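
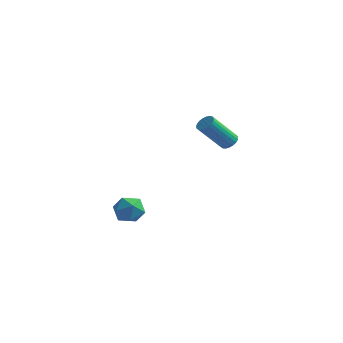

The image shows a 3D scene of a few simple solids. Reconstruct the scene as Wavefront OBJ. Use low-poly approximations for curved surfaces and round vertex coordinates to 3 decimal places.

v 2.635 3.682 -0.521
v 2.872 4.004 -0.173
v 2.062 3.02 1.289
v 1.825 2.698 0.941
v 2.681 4.108 -0.209
v 1.871 3.124 1.253
v 2.482 4.138 -0.299
v 1.672 3.154 1.164
v 2.309 4.09 -0.427
v 1.5 3.105 1.036
v 2.193 3.971 -0.572
v 1.384 2.986 0.891
v 2.153 3.802 -0.707
v 1.344 2.817 0.755
v 2.196 3.612 -0.811
v 1.387 2.628 0.652
v 2.316 3.435 -0.865
v 1.506 2.45 0.598
v 2.49 3.3 -0.859
v 1.681 2.316 0.604
v 2.689 3.231 -0.795
v 1.88 2.247 0.668
v 2.879 3.241 -0.683
v 2.07 2.256 0.78
v 3.027 3.326 -0.544
v 2.218 2.342 0.919
v 3.107 3.474 -0.401
v 2.297 2.489 1.062
v 3.105 3.657 -0.278
v 2.296 2.673 1.185
v 3.022 3.845 -0.198
v 2.212 2.86 1.265
v 0.507 -2.384 -2.398
v 1.274 -2.562 -2.102
v 0.606 -3.418 -3.278
v 1.373 -3.596 -2.982
v 0.696 -3.728 -2.501
v 0.635 -3.089 -1.957
v 1.245 -2.891 -3.423
v 1.184 -2.252 -2.879
v 1.73 -2.875 -2.736
v 1.391 -3.393 -2.166
v 0.489 -2.587 -3.214
v 0.15 -3.105 -2.644
f 2 1 5
f 2 5 3
f 3 5 6
f 3 6 4
f 5 1 7
f 5 7 6
f 6 7 8
f 6 8 4
f 7 1 9
f 7 9 8
f 8 9 10
f 8 10 4
f 9 1 11
f 9 11 10
f 10 11 12
f 10 12 4
f 11 1 13
f 11 13 12
f 12 13 14
f 12 14 4
f 13 1 15
f 13 15 14
f 14 15 16
f 14 16 4
f 15 1 17
f 15 17 16
f 16 17 18
f 16 18 4
f 17 1 19
f 17 19 18
f 18 19 20
f 18 20 4
f 19 1 21
f 19 21 20
f 20 21 22
f 20 22 4
f 21 1 23
f 21 23 22
f 22 23 24
f 22 24 4
f 23 1 25
f 23 25 24
f 24 25 26
f 24 26 4
f 25 1 27
f 25 27 26
f 26 27 28
f 26 28 4
f 27 1 29
f 27 29 28
f 28 29 30
f 28 30 4
f 29 1 31
f 29 31 30
f 30 31 32
f 30 32 4
f 31 1 2
f 31 2 32
f 32 2 3
f 32 3 4
f 33 44 38
f 33 38 34
f 33 34 40
f 33 40 43
f 33 43 44
f 34 38 42
f 38 44 37
f 44 43 35
f 43 40 39
f 40 34 41
f 36 42 37
f 36 37 35
f 36 35 39
f 36 39 41
f 36 41 42
f 37 42 38
f 35 37 44
f 39 35 43
f 41 39 40
f 42 41 34



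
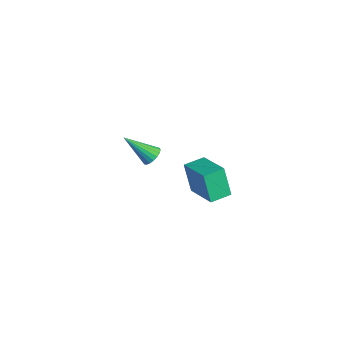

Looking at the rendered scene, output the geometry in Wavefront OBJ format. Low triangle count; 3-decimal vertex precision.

v 1.438 -1.81 1.193
v 0.956 -1.932 2.576
v 1.331 -0.837 1.242
v 0.849 -0.959 2.625
v 3.071 -1.661 1.775
v 2.589 -1.783 3.158
v 2.964 -0.688 1.824
v 2.482 -0.81 3.207
v -3.418 -1.505 -0.679
v -3.092 -1.909 -0.861
v -4.102 -2.575 0.479
v -2.957 -1.806 -0.685
v -2.913 -1.642 -0.508
v -2.969 -1.452 -0.365
v -3.114 -1.272 -0.284
v -3.319 -1.138 -0.282
v -3.543 -1.076 -0.358
v -3.743 -1.1 -0.497
v -3.878 -1.204 -0.673
v -3.922 -1.367 -0.85
v -3.866 -1.557 -0.993
v -3.721 -1.737 -1.074
v -3.516 -1.871 -1.077
v -3.292 -1.933 -1.001
f 2 4 1
f 5 2 1
f 1 4 3
f 3 5 1
f 2 8 4
f 6 2 5
f 6 8 2
f 4 8 3
f 7 5 3
f 3 8 7
f 7 6 5
f 8 6 7
f 10 9 12
f 10 12 11
f 12 9 13
f 12 13 11
f 13 9 14
f 13 14 11
f 14 9 15
f 14 15 11
f 15 9 16
f 15 16 11
f 16 9 17
f 16 17 11
f 17 9 18
f 17 18 11
f 18 9 19
f 18 19 11
f 19 9 20
f 19 20 11
f 20 9 21
f 20 21 11
f 21 9 22
f 21 22 11
f 22 9 23
f 22 23 11
f 23 9 24
f 23 24 11
f 24 9 10
f 24 10 11



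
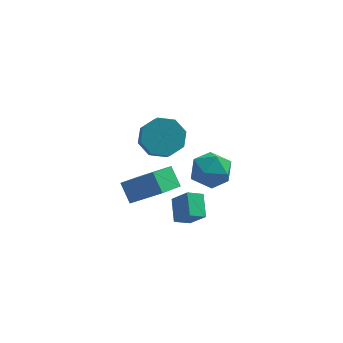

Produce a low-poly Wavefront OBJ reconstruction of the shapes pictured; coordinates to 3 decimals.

v 1.139 -3.148 -3.214
v 0.991 -2.011 -2.541
v 0.382 -2.672 -4.185
v 0.234 -1.534 -3.512
v 1.886 -2.806 -3.628
v 1.738 -1.668 -2.955
v 1.129 -2.329 -4.599
v 0.981 -1.192 -3.926
v -2.11 -2.511 -1.464
v -0.587 -2.731 -0.438
v -1.321 -1.005 -2.313
v 0.202 -1.225 -1.287
v -1.642 -3.235 -2.313
v -0.119 -3.455 -1.287
v -0.853 -1.729 -3.162
v 0.67 -1.949 -2.136
v 2.39 -0.216 -2.204
v 3.021 -0.644 -1.362
v 1.139 -1.536 -1.938
v 1.77 -1.964 -1.096
v 1.255 -0.96 -0.966
v 2.028 -0.145 -1.13
v 2.132 -2.035 -2.17
v 2.905 -1.22 -2.334
v 2.861 -1.768 -1.341
v 2.319 -1.104 -0.597
v 1.841 -1.076 -2.703
v 1.299 -0.412 -1.959
v -0.245 -2.274 1.714
v 0.261 -1.543 2.327
v 0.431 -2.276 3.06
v -0.075 -3.006 2.446
v -0.55 -1.577 2.481
v -0.38 -2.31 3.213
v -1.183 -2.02 2.185
v -1.013 -2.752 2.918
v -1.266 -2.611 1.613
v -1.096 -3.343 2.346
v -0.751 -3.004 1.1
v -0.581 -3.737 1.833
v 0.06 -2.97 0.947
v 0.23 -3.703 1.679
v 0.693 -2.528 1.242
v 0.863 -3.26 1.975
v 0.776 -1.937 1.814
v 0.946 -2.669 2.547
f 2 4 1
f 5 2 1
f 1 4 3
f 3 5 1
f 2 8 4
f 6 2 5
f 6 8 2
f 4 8 3
f 7 5 3
f 3 8 7
f 7 6 5
f 8 6 7
f 10 12 9
f 13 10 9
f 9 12 11
f 11 13 9
f 10 16 12
f 14 10 13
f 14 16 10
f 12 16 11
f 15 13 11
f 11 16 15
f 15 14 13
f 16 14 15
f 17 28 22
f 17 22 18
f 17 18 24
f 17 24 27
f 17 27 28
f 18 22 26
f 22 28 21
f 28 27 19
f 27 24 23
f 24 18 25
f 20 26 21
f 20 21 19
f 20 19 23
f 20 23 25
f 20 25 26
f 21 26 22
f 19 21 28
f 23 19 27
f 25 23 24
f 26 25 18
f 30 29 33
f 30 33 31
f 31 33 34
f 31 34 32
f 33 29 35
f 33 35 34
f 34 35 36
f 34 36 32
f 35 29 37
f 35 37 36
f 36 37 38
f 36 38 32
f 37 29 39
f 37 39 38
f 38 39 40
f 38 40 32
f 39 29 41
f 39 41 40
f 40 41 42
f 40 42 32
f 41 29 43
f 41 43 42
f 42 43 44
f 42 44 32
f 43 29 45
f 43 45 44
f 44 45 46
f 44 46 32
f 45 29 30
f 45 30 46
f 46 30 31
f 46 31 32



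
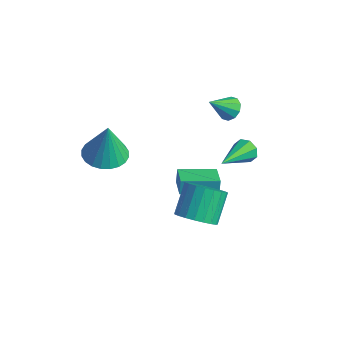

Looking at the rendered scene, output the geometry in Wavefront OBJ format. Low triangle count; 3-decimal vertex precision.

v -3.222 -2.388 1.589
v -2.569 -3.249 1.569
v -3.058 -2.312 3.591
v -2.291 -2.934 1.534
v -2.155 -2.536 1.507
v -2.181 -2.116 1.494
v -2.366 -1.737 1.494
v -2.681 -1.457 1.509
v -3.078 -1.319 1.536
v -3.497 -1.344 1.572
v -3.874 -1.528 1.61
v -4.152 -1.843 1.644
v -4.289 -2.24 1.671
v -4.263 -2.661 1.685
v -4.078 -3.04 1.684
v -3.763 -3.319 1.669
v -3.366 -3.457 1.642
v -2.947 -3.432 1.606
v -1.434 3.737 1.955
v -0.804 3.752 2.182
v -1.766 2.703 2.945
v -1.024 4.029 2.398
v -1.401 4.194 2.444
v -1.79 4.185 2.303
v -2.044 4.005 2.03
v -2.064 3.722 1.728
v -1.844 3.446 1.513
v -1.467 3.28 1.466
v -1.077 3.29 1.607
v -0.824 3.47 1.88
v 0.56 2.763 0.91
v 0.985 2.667 0.428
v 0.92 0.837 1.61
v 1.199 2.855 0.836
v 1.039 2.989 1.287
v 0.598 2.991 1.518
v 0.135 2.859 1.392
v -0.079 2.67 0.985
v 0.082 2.536 0.533
v 0.522 2.535 0.303
v -3.069 1.886 -3.745
v -3.19 2.082 -2.958
v -1.905 3.364 -3.933
v -2.027 3.56 -3.146
v -2.093 1.16 -3.414
v -2.215 1.356 -2.627
v -0.93 2.638 -3.602
v -1.051 2.834 -2.815
v 0.317 -0.143 -2.45
v 1.275 -0.109 -2.072
v 0.76 1.056 -0.872
v -0.197 1.023 -1.25
v 1.285 0.2 -2.368
v 0.77 1.366 -1.168
v 1.128 0.45 -2.678
v 0.613 1.616 -1.478
v 0.831 0.598 -2.949
v 0.316 1.763 -1.749
v 0.445 0.617 -3.133
v -0.07 1.783 -1.933
v 0.037 0.505 -3.2
v -0.478 1.671 -2
v -0.323 0.281 -3.136
v -0.837 1.447 -1.937
v -0.572 -0.016 -2.954
v -1.086 1.149 -1.755
v -0.667 -0.335 -2.685
v -1.182 0.83 -1.485
v -0.592 -0.621 -2.375
v -1.107 0.544 -1.176
v -0.36 -0.824 -2.078
v -0.874 0.341 -0.879
v -0.01 -0.91 -1.846
v -0.525 0.256 -0.646
v 0.396 -0.862 -1.717
v -0.119 0.303 -0.517
v 0.788 -0.691 -1.716
v 0.273 0.475 -0.516
v 1.099 -0.424 -1.841
v 0.584 0.741 -0.641
f 2 1 4
f 2 4 3
f 4 1 5
f 4 5 3
f 5 1 6
f 5 6 3
f 6 1 7
f 6 7 3
f 7 1 8
f 7 8 3
f 8 1 9
f 8 9 3
f 9 1 10
f 9 10 3
f 10 1 11
f 10 11 3
f 11 1 12
f 11 12 3
f 12 1 13
f 12 13 3
f 13 1 14
f 13 14 3
f 14 1 15
f 14 15 3
f 15 1 16
f 15 16 3
f 16 1 17
f 16 17 3
f 17 1 18
f 17 18 3
f 18 1 2
f 18 2 3
f 20 19 22
f 20 22 21
f 22 19 23
f 22 23 21
f 23 19 24
f 23 24 21
f 24 19 25
f 24 25 21
f 25 19 26
f 25 26 21
f 26 19 27
f 26 27 21
f 27 19 28
f 27 28 21
f 28 19 29
f 28 29 21
f 29 19 30
f 29 30 21
f 30 19 20
f 30 20 21
f 32 31 34
f 32 34 33
f 34 31 35
f 34 35 33
f 35 31 36
f 35 36 33
f 36 31 37
f 36 37 33
f 37 31 38
f 37 38 33
f 38 31 39
f 38 39 33
f 39 31 40
f 39 40 33
f 40 31 32
f 40 32 33
f 42 44 41
f 45 42 41
f 41 44 43
f 43 45 41
f 42 48 44
f 46 42 45
f 46 48 42
f 44 48 43
f 47 45 43
f 43 48 47
f 47 46 45
f 48 46 47
f 50 49 53
f 50 53 51
f 51 53 54
f 51 54 52
f 53 49 55
f 53 55 54
f 54 55 56
f 54 56 52
f 55 49 57
f 55 57 56
f 56 57 58
f 56 58 52
f 57 49 59
f 57 59 58
f 58 59 60
f 58 60 52
f 59 49 61
f 59 61 60
f 60 61 62
f 60 62 52
f 61 49 63
f 61 63 62
f 62 63 64
f 62 64 52
f 63 49 65
f 63 65 64
f 64 65 66
f 64 66 52
f 65 49 67
f 65 67 66
f 66 67 68
f 66 68 52
f 67 49 69
f 67 69 68
f 68 69 70
f 68 70 52
f 69 49 71
f 69 71 70
f 70 71 72
f 70 72 52
f 71 49 73
f 71 73 72
f 72 73 74
f 72 74 52
f 73 49 75
f 73 75 74
f 74 75 76
f 74 76 52
f 75 49 77
f 75 77 76
f 76 77 78
f 76 78 52
f 77 49 79
f 77 79 78
f 78 79 80
f 78 80 52
f 79 49 50
f 79 50 80
f 80 50 51
f 80 51 52



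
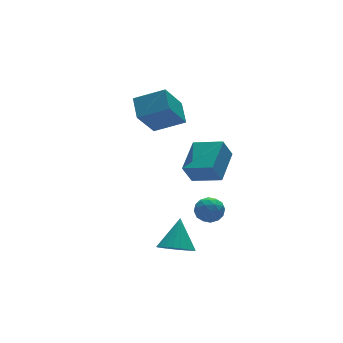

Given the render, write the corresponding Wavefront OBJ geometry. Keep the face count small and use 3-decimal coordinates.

v -1.164 -0.969 -2.05
v -1.707 -0.968 -0.968
v 0.198 0.311 -1.368
v -0.344 0.312 -0.287
v -0.216 -2.232 -1.573
v -0.758 -2.231 -0.492
v 1.147 -0.952 -0.892
v 0.604 -0.951 0.19
v -3.495 -3.459 -4.594
v -2.691 -3.394 -5.076
v -2.745 -2.581 -3.226
v -2.877 -3.068 -5.184
v -3.17 -2.809 -5.19
v -3.519 -2.663 -5.092
v -3.864 -2.655 -4.909
v -4.145 -2.785 -4.671
v -4.314 -3.032 -4.419
v -4.341 -3.354 -4.198
v -4.222 -3.693 -4.045
v -3.977 -3.992 -3.987
v -3.648 -4.199 -4.034
v -3.293 -4.278 -4.178
v -2.973 -4.216 -4.393
v -2.743 -4.022 -4.644
v -2.643 -3.732 -4.885
v -1.328 -1.629 -3.301
v -0.547 -1.463 -3.266
v -1.073 -2.677 -4.014
v -0.292 -2.511 -3.979
v -0.68 -2.748 -3.321
v -0.838 -2.1 -2.881
v -0.782 -2.04 -4.399
v -0.94 -1.392 -3.959
v -0.21 -1.717 -3.945
v -0.147 -2.154 -3.279
v -1.473 -1.986 -4.001
v -1.41 -2.423 -3.335
v -0.96 -1.454 -3.221
v -0.66 -2.686 -4.059
v -0.888 -2.825 -3.672
v -0.429 -2.727 -3.652
v -1.131 -1.828 -2.995
v -0.672 -1.73 -2.974
v -0.75 -2.486 -3.007
v -0.948 -2.41 -4.306
v -0.489 -2.312 -4.285
v -1.191 -1.413 -3.628
v -0.732 -1.315 -3.608
v -0.87 -1.654 -4.273
v -0.303 -1.505 -3.599
v -0.153 -2.122 -4.018
v -0.441 -1.845 -4.265
v -0.534 -1.464 -4.006
v -0.266 -1.762 -3.208
v -0.116 -2.379 -3.627
v -0.344 -2.518 -3.24
v -0.437 -2.137 -2.981
v -0.067 -1.912 -3.607
v -1.504 -1.761 -3.653
v -1.354 -2.378 -4.072
v -1.183 -2.003 -4.299
v -1.276 -1.622 -4.04
v -1.467 -2.018 -3.262
v -1.317 -2.635 -3.681
v -1.086 -2.676 -3.274
v -1.179 -2.295 -3.015
v -1.553 -2.228 -3.673
v -2.411 2.239 1.108
v -1.073 1.346 1.821
v -2.005 3.371 1.765
v -0.667 2.477 2.478
v -1.173 2.763 -0.558
v 0.165 1.869 0.155
v -0.767 3.894 0.099
v 0.571 3.001 0.812
f 2 4 1
f 5 2 1
f 1 4 3
f 3 5 1
f 2 8 4
f 6 2 5
f 6 8 2
f 4 8 3
f 7 5 3
f 3 8 7
f 7 6 5
f 8 6 7
f 10 9 12
f 10 12 11
f 12 9 13
f 12 13 11
f 13 9 14
f 13 14 11
f 14 9 15
f 14 15 11
f 15 9 16
f 15 16 11
f 16 9 17
f 16 17 11
f 17 9 18
f 17 18 11
f 18 9 19
f 18 19 11
f 19 9 20
f 19 20 11
f 20 9 21
f 20 21 11
f 21 9 22
f 21 22 11
f 22 9 23
f 22 23 11
f 23 9 24
f 23 24 11
f 24 9 25
f 24 25 11
f 25 9 10
f 25 10 11
f 26 63 42
f 63 37 66
f 42 66 31
f 63 66 42
f 26 42 38
f 42 31 43
f 38 43 27
f 42 43 38
f 26 38 47
f 38 27 48
f 47 48 33
f 38 48 47
f 26 47 59
f 47 33 62
f 59 62 36
f 47 62 59
f 26 59 63
f 59 36 67
f 63 67 37
f 59 67 63
f 27 43 54
f 43 31 57
f 54 57 35
f 43 57 54
f 31 66 44
f 66 37 65
f 44 65 30
f 66 65 44
f 37 67 64
f 67 36 60
f 64 60 28
f 67 60 64
f 36 62 61
f 62 33 49
f 61 49 32
f 62 49 61
f 33 48 53
f 48 27 50
f 53 50 34
f 48 50 53
f 29 55 41
f 55 35 56
f 41 56 30
f 55 56 41
f 29 41 39
f 41 30 40
f 39 40 28
f 41 40 39
f 29 39 46
f 39 28 45
f 46 45 32
f 39 45 46
f 29 46 51
f 46 32 52
f 51 52 34
f 46 52 51
f 29 51 55
f 51 34 58
f 55 58 35
f 51 58 55
f 30 56 44
f 56 35 57
f 44 57 31
f 56 57 44
f 28 40 64
f 40 30 65
f 64 65 37
f 40 65 64
f 32 45 61
f 45 28 60
f 61 60 36
f 45 60 61
f 34 52 53
f 52 32 49
f 53 49 33
f 52 49 53
f 35 58 54
f 58 34 50
f 54 50 27
f 58 50 54
f 69 71 68
f 72 69 68
f 68 71 70
f 70 72 68
f 69 75 71
f 73 69 72
f 73 75 69
f 71 75 70
f 74 72 70
f 70 75 74
f 74 73 72
f 75 73 74



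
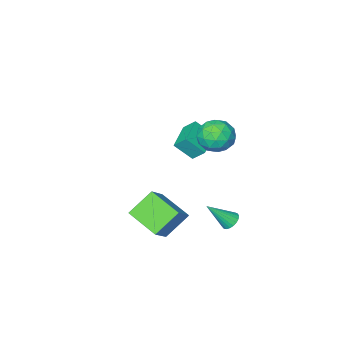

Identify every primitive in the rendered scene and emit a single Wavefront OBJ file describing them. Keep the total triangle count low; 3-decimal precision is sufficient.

v -1.27 0.663 -3.325
v -1.013 0.318 -3.699
v -0.19 0.137 -2.095
v -0.889 0.518 -3.723
v -0.83 0.743 -3.678
v -0.847 0.955 -3.572
v -0.938 1.116 -3.423
v -1.086 1.199 -3.258
v -1.266 1.189 -3.104
v -1.447 1.088 -2.988
v -1.597 0.914 -2.931
v -1.691 0.697 -2.941
v -1.712 0.474 -3.018
v -1.657 0.283 -3.148
v -1.535 0.159 -3.309
v -1.367 0.121 -3.472
v -1.183 0.178 -3.61
v 0.12 1.755 3.376
v 0.722 0.934 3.309
v -1.162 0.786 3.751
v -0.56 -0.035 3.684
v -0.433 0.629 4.448
v 0.359 1.228 4.216
v -0.799 0.492 2.844
v -0.007 1.091 2.612
v 0.153 0.153 2.98
v 0.379 0.238 3.971
v -0.819 1.482 3.089
v -0.593 1.567 4.08
v 0.534 1.43 3.309
v -0.974 0.29 3.751
v -0.899 0.681 4.199
v -0.545 0.198 4.16
v 0.321 1.602 3.842
v 0.674 1.12 3.803
v -0.005 0.94 4.472
v -1.114 0.6 3.257
v -0.761 0.118 3.218
v 0.105 1.522 2.9
v 0.459 1.039 2.861
v -0.435 0.78 2.588
v 0.553 0.488 3.077
v -0.201 -0.081 3.297
v -0.341 0.228 2.804
v 0.125 0.58 2.667
v 0.686 0.538 3.659
v -0.068 -0.032 3.88
v 0.007 0.358 4.329
v 0.473 0.71 4.192
v 0.352 0.079 3.466
v -0.372 1.752 3.18
v -1.126 1.182 3.401
v -0.913 1.01 2.868
v -0.447 1.362 2.731
v -0.239 1.801 3.763
v -0.993 1.232 3.983
v -0.565 1.14 4.393
v -0.099 1.492 4.256
v -0.792 1.641 3.594
v -2.884 -4.317 -0.929
v -2.156 -4.948 -0.013
v -3.226 -3.711 -0.24
v -2.498 -4.342 0.677
v -1.622 -3.278 -1.217
v -0.894 -3.909 -0.3
v -1.964 -2.672 -0.527
v -1.236 -3.303 0.389
v 2.409 0.193 -0.082
v 3.428 0.86 0.986
v 1.981 1.866 -0.718
v 3 2.533 0.35
v 3.64 0.087 -1.19
v 4.659 0.754 -0.122
v 3.212 1.76 -1.826
v 4.231 2.427 -0.758
f 2 1 4
f 2 4 3
f 4 1 5
f 4 5 3
f 5 1 6
f 5 6 3
f 6 1 7
f 6 7 3
f 7 1 8
f 7 8 3
f 8 1 9
f 8 9 3
f 9 1 10
f 9 10 3
f 10 1 11
f 10 11 3
f 11 1 12
f 11 12 3
f 12 1 13
f 12 13 3
f 13 1 14
f 13 14 3
f 14 1 15
f 14 15 3
f 15 1 16
f 15 16 3
f 16 1 17
f 16 17 3
f 17 1 2
f 17 2 3
f 18 55 34
f 55 29 58
f 34 58 23
f 55 58 34
f 18 34 30
f 34 23 35
f 30 35 19
f 34 35 30
f 18 30 39
f 30 19 40
f 39 40 25
f 30 40 39
f 18 39 51
f 39 25 54
f 51 54 28
f 39 54 51
f 18 51 55
f 51 28 59
f 55 59 29
f 51 59 55
f 19 35 46
f 35 23 49
f 46 49 27
f 35 49 46
f 23 58 36
f 58 29 57
f 36 57 22
f 58 57 36
f 29 59 56
f 59 28 52
f 56 52 20
f 59 52 56
f 28 54 53
f 54 25 41
f 53 41 24
f 54 41 53
f 25 40 45
f 40 19 42
f 45 42 26
f 40 42 45
f 21 47 33
f 47 27 48
f 33 48 22
f 47 48 33
f 21 33 31
f 33 22 32
f 31 32 20
f 33 32 31
f 21 31 38
f 31 20 37
f 38 37 24
f 31 37 38
f 21 38 43
f 38 24 44
f 43 44 26
f 38 44 43
f 21 43 47
f 43 26 50
f 47 50 27
f 43 50 47
f 22 48 36
f 48 27 49
f 36 49 23
f 48 49 36
f 20 32 56
f 32 22 57
f 56 57 29
f 32 57 56
f 24 37 53
f 37 20 52
f 53 52 28
f 37 52 53
f 26 44 45
f 44 24 41
f 45 41 25
f 44 41 45
f 27 50 46
f 50 26 42
f 46 42 19
f 50 42 46
f 61 63 60
f 64 61 60
f 60 63 62
f 62 64 60
f 61 67 63
f 65 61 64
f 65 67 61
f 63 67 62
f 66 64 62
f 62 67 66
f 66 65 64
f 67 65 66
f 69 71 68
f 72 69 68
f 68 71 70
f 70 72 68
f 69 75 71
f 73 69 72
f 73 75 69
f 71 75 70
f 74 72 70
f 70 75 74
f 74 73 72
f 75 73 74



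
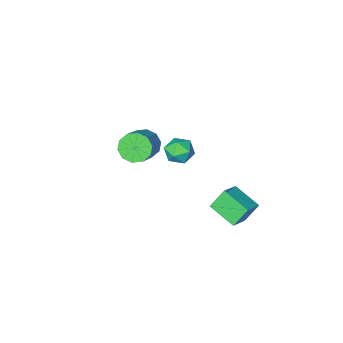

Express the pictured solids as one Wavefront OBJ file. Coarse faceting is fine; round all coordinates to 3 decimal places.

v -0.341 -0.546 3.424
v 0.036 -0.204 2.658
v 1.158 0.827 3.669
v 0.781 0.486 4.436
v -0.401 0.129 2.802
v 0.721 1.161 3.814
v -0.816 0.205 3.184
v 0.307 1.237 4.196
v -1.049 -0.006 3.658
v 0.074 1.026 4.67
v -1.011 -0.423 4.043
v 0.111 0.609 5.054
v -0.718 -0.887 4.191
v 0.404 0.144 5.202
v -0.281 -1.221 4.046
v 0.841 -0.189 5.058
v 0.133 -1.297 3.664
v 1.256 -0.265 4.676
v 0.366 -1.086 3.19
v 1.489 -0.054 4.202
v 0.329 -0.669 2.806
v 1.451 0.363 3.817
v -4.288 4.367 0.326
v -3.822 2.842 0.916
v -3.244 4.909 0.902
v -2.778 3.384 1.492
v -3.562 4.156 -0.792
v -3.096 2.631 -0.202
v -2.518 4.698 -0.216
v -2.052 3.173 0.374
v -4.705 -2.598 -1.062
v -4.162 -2.253 -0.381
v -3.778 -3.787 -1.199
v -3.235 -3.442 -0.518
v -4.091 -3.764 -0.317
v -4.664 -3.029 -0.232
v -3.276 -3.011 -1.348
v -3.849 -2.276 -1.263
v -3.28 -2.508 -0.558
v -3.783 -2.974 0.079
v -4.157 -3.066 -1.659
v -4.66 -3.532 -1.022
f 2 1 5
f 2 5 3
f 3 5 6
f 3 6 4
f 5 1 7
f 5 7 6
f 6 7 8
f 6 8 4
f 7 1 9
f 7 9 8
f 8 9 10
f 8 10 4
f 9 1 11
f 9 11 10
f 10 11 12
f 10 12 4
f 11 1 13
f 11 13 12
f 12 13 14
f 12 14 4
f 13 1 15
f 13 15 14
f 14 15 16
f 14 16 4
f 15 1 17
f 15 17 16
f 16 17 18
f 16 18 4
f 17 1 19
f 17 19 18
f 18 19 20
f 18 20 4
f 19 1 21
f 19 21 20
f 20 21 22
f 20 22 4
f 21 1 2
f 21 2 22
f 22 2 3
f 22 3 4
f 24 26 23
f 27 24 23
f 23 26 25
f 25 27 23
f 24 30 26
f 28 24 27
f 28 30 24
f 26 30 25
f 29 27 25
f 25 30 29
f 29 28 27
f 30 28 29
f 31 42 36
f 31 36 32
f 31 32 38
f 31 38 41
f 31 41 42
f 32 36 40
f 36 42 35
f 42 41 33
f 41 38 37
f 38 32 39
f 34 40 35
f 34 35 33
f 34 33 37
f 34 37 39
f 34 39 40
f 35 40 36
f 33 35 42
f 37 33 41
f 39 37 38
f 40 39 32



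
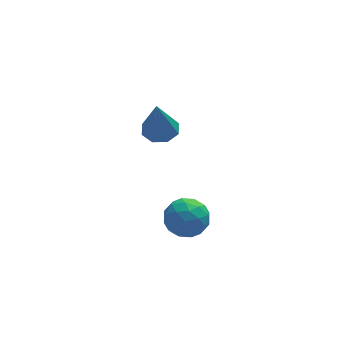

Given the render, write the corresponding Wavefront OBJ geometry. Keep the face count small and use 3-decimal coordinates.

v 1.957 -1.899 -1.669
v 2.757 -1.268 -1.335
v 2.943 -2.452 -2.985
v 3.743 -1.821 -2.651
v 3.456 -2.676 -2.07
v 2.846 -2.333 -1.257
v 2.854 -1.387 -3.063
v 2.244 -1.044 -2.25
v 3.311 -0.951 -2.197
v 3.683 -1.748 -1.582
v 2.017 -1.972 -2.738
v 2.389 -2.769 -2.123
v 2.27 -1.535 -1.387
v 3.43 -2.185 -2.933
v 3.261 -2.688 -2.592
v 3.731 -2.317 -2.395
v 2.323 -2.161 -1.341
v 2.793 -1.79 -1.144
v 3.204 -2.618 -1.576
v 2.907 -1.93 -3.176
v 3.377 -1.559 -2.979
v 1.969 -1.403 -1.925
v 2.439 -1.032 -1.728
v 2.496 -1.102 -2.744
v 3.066 -0.977 -1.697
v 3.646 -1.303 -2.47
v 3.123 -1.047 -2.713
v 2.765 -0.846 -2.235
v 3.285 -1.446 -1.336
v 3.865 -1.771 -2.109
v 3.696 -2.273 -1.768
v 3.337 -2.072 -1.29
v 3.611 -1.26 -1.842
v 1.835 -1.949 -2.211
v 2.415 -2.274 -2.984
v 2.363 -1.648 -3.03
v 2.004 -1.447 -2.552
v 2.054 -2.417 -1.85
v 2.634 -2.743 -2.623
v 2.935 -2.874 -2.085
v 2.577 -2.673 -1.607
v 2.089 -2.46 -2.478
v 2.256 0.568 1.926
v 2.937 0.06 1.888
v 1.984 0.052 3.974
v 3.089 0.668 2.062
v 2.754 1.218 2.155
v 2.127 1.386 2.115
v 1.576 1.076 1.963
v 1.423 0.468 1.79
v 1.759 -0.082 1.696
v 2.386 -0.251 1.737
f 1 38 17
f 38 12 41
f 17 41 6
f 38 41 17
f 1 17 13
f 17 6 18
f 13 18 2
f 17 18 13
f 1 13 22
f 13 2 23
f 22 23 8
f 13 23 22
f 1 22 34
f 22 8 37
f 34 37 11
f 22 37 34
f 1 34 38
f 34 11 42
f 38 42 12
f 34 42 38
f 2 18 29
f 18 6 32
f 29 32 10
f 18 32 29
f 6 41 19
f 41 12 40
f 19 40 5
f 41 40 19
f 12 42 39
f 42 11 35
f 39 35 3
f 42 35 39
f 11 37 36
f 37 8 24
f 36 24 7
f 37 24 36
f 8 23 28
f 23 2 25
f 28 25 9
f 23 25 28
f 4 30 16
f 30 10 31
f 16 31 5
f 30 31 16
f 4 16 14
f 16 5 15
f 14 15 3
f 16 15 14
f 4 14 21
f 14 3 20
f 21 20 7
f 14 20 21
f 4 21 26
f 21 7 27
f 26 27 9
f 21 27 26
f 4 26 30
f 26 9 33
f 30 33 10
f 26 33 30
f 5 31 19
f 31 10 32
f 19 32 6
f 31 32 19
f 3 15 39
f 15 5 40
f 39 40 12
f 15 40 39
f 7 20 36
f 20 3 35
f 36 35 11
f 20 35 36
f 9 27 28
f 27 7 24
f 28 24 8
f 27 24 28
f 10 33 29
f 33 9 25
f 29 25 2
f 33 25 29
f 44 43 46
f 44 46 45
f 46 43 47
f 46 47 45
f 47 43 48
f 47 48 45
f 48 43 49
f 48 49 45
f 49 43 50
f 49 50 45
f 50 43 51
f 50 51 45
f 51 43 52
f 51 52 45
f 52 43 44
f 52 44 45



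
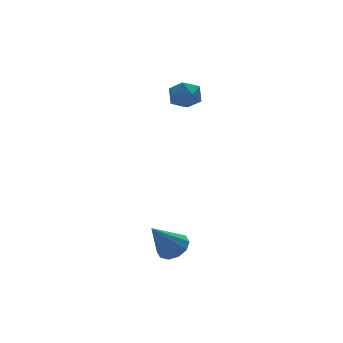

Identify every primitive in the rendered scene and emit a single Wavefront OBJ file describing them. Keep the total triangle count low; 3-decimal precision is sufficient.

v -3.007 -3.529 -3.695
v -2.268 -3.492 -3.166
v -4.253 -3.631 -1.945
v -2.441 -2.966 -3.259
v -2.831 -2.654 -3.519
v -3.288 -2.677 -3.845
v -3.638 -3.026 -4.115
v -3.747 -3.566 -4.224
v -3.573 -4.093 -4.13
v -3.184 -4.405 -3.871
v -2.726 -4.382 -3.544
v -2.376 -4.033 -3.275
v 0.438 3.128 3.561
v 1.06 3.278 2.808
v 0.96 1.622 3.692
v 1.582 1.772 2.939
v 1.736 2.225 3.804
v 1.413 3.156 3.723
v 0.607 1.744 2.777
v 0.284 2.675 2.696
v 1.164 2.423 2.323
v 1.862 2.72 2.958
v 0.158 2.18 3.542
v 0.856 2.477 4.177
f 2 1 4
f 2 4 3
f 4 1 5
f 4 5 3
f 5 1 6
f 5 6 3
f 6 1 7
f 6 7 3
f 7 1 8
f 7 8 3
f 8 1 9
f 8 9 3
f 9 1 10
f 9 10 3
f 10 1 11
f 10 11 3
f 11 1 12
f 11 12 3
f 12 1 2
f 12 2 3
f 13 24 18
f 13 18 14
f 13 14 20
f 13 20 23
f 13 23 24
f 14 18 22
f 18 24 17
f 24 23 15
f 23 20 19
f 20 14 21
f 16 22 17
f 16 17 15
f 16 15 19
f 16 19 21
f 16 21 22
f 17 22 18
f 15 17 24
f 19 15 23
f 21 19 20
f 22 21 14



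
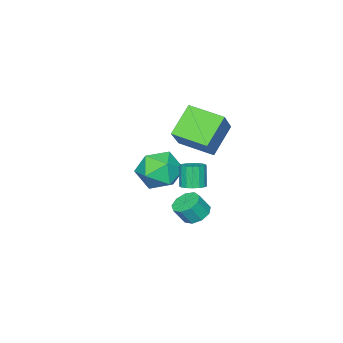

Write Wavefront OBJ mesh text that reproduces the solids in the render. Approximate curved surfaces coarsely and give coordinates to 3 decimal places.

v -2.168 -2.228 -0.762
v -1.44 -3.091 -0.222
v -3.76 -3.469 -0.598
v -3.032 -4.332 -0.058
v -3.303 -3.272 0.55
v -2.319 -2.506 0.449
v -2.881 -4.054 -1.269
v -1.897 -3.288 -1.37
v -1.881 -4.22 -0.535
v -2.141 -3.736 0.589
v -3.059 -2.824 -1.409
v -3.319 -2.34 -0.285
v -3.145 -1.497 3.751
v -1.891 -0.826 5.143
v -3.653 0.193 3.394
v -2.399 0.864 4.786
v -1.821 -1.364 2.494
v -0.567 -0.693 3.886
v -2.329 0.326 2.137
v -1.075 0.997 3.529
v -2.181 -0.555 -2.067
v -1.801 0.092 -2.053
v -1.339 -0.199 -1.179
v -1.719 -0.845 -1.193
v -2.245 0.143 -1.801
v -1.783 -0.147 -0.927
v -2.659 -0.132 -1.673
v -2.197 -0.422 -0.8
v -2.849 -0.605 -1.73
v -2.387 -0.895 -0.856
v -2.727 -1.055 -1.944
v -2.265 -1.345 -1.071
v -2.349 -1.27 -2.216
v -1.887 -1.561 -1.342
v -1.892 -1.151 -2.418
v -1.43 -1.442 -1.544
v -1.571 -0.753 -2.455
v -1.109 -1.044 -1.582
v -1.535 -0.262 -2.311
v -1.073 -0.553 -1.437
v 0.783 1.822 2.116
v 1.35 1.659 2.222
v 1.065 1.375 3.31
v 0.497 1.538 3.204
v 1.344 1.937 2.293
v 1.059 1.653 3.381
v 1.21 2.189 2.324
v 0.924 1.905 3.412
v 0.977 2.357 2.307
v 0.692 2.073 3.394
v 0.7 2.402 2.246
v 0.415 2.118 3.334
v 0.442 2.314 2.155
v 0.157 2.031 3.243
v 0.262 2.114 2.056
v -0.023 1.83 3.144
v 0.201 1.847 1.97
v -0.084 1.563 3.058
v 0.274 1.574 1.918
v -0.012 1.29 3.006
v 0.463 1.358 1.911
v 0.177 1.074 2.999
v 0.725 1.248 1.951
v 0.44 0.964 3.039
v 1 1.27 2.029
v 0.715 0.986 3.117
v 1.226 1.418 2.127
v 0.941 1.134 3.215
f 1 12 6
f 1 6 2
f 1 2 8
f 1 8 11
f 1 11 12
f 2 6 10
f 6 12 5
f 12 11 3
f 11 8 7
f 8 2 9
f 4 10 5
f 4 5 3
f 4 3 7
f 4 7 9
f 4 9 10
f 5 10 6
f 3 5 12
f 7 3 11
f 9 7 8
f 10 9 2
f 14 16 13
f 17 14 13
f 13 16 15
f 15 17 13
f 14 20 16
f 18 14 17
f 18 20 14
f 16 20 15
f 19 17 15
f 15 20 19
f 19 18 17
f 20 18 19
f 22 21 25
f 22 25 23
f 23 25 26
f 23 26 24
f 25 21 27
f 25 27 26
f 26 27 28
f 26 28 24
f 27 21 29
f 27 29 28
f 28 29 30
f 28 30 24
f 29 21 31
f 29 31 30
f 30 31 32
f 30 32 24
f 31 21 33
f 31 33 32
f 32 33 34
f 32 34 24
f 33 21 35
f 33 35 34
f 34 35 36
f 34 36 24
f 35 21 37
f 35 37 36
f 36 37 38
f 36 38 24
f 37 21 39
f 37 39 38
f 38 39 40
f 38 40 24
f 39 21 22
f 39 22 40
f 40 22 23
f 40 23 24
f 42 41 45
f 42 45 43
f 43 45 46
f 43 46 44
f 45 41 47
f 45 47 46
f 46 47 48
f 46 48 44
f 47 41 49
f 47 49 48
f 48 49 50
f 48 50 44
f 49 41 51
f 49 51 50
f 50 51 52
f 50 52 44
f 51 41 53
f 51 53 52
f 52 53 54
f 52 54 44
f 53 41 55
f 53 55 54
f 54 55 56
f 54 56 44
f 55 41 57
f 55 57 56
f 56 57 58
f 56 58 44
f 57 41 59
f 57 59 58
f 58 59 60
f 58 60 44
f 59 41 61
f 59 61 60
f 60 61 62
f 60 62 44
f 61 41 63
f 61 63 62
f 62 63 64
f 62 64 44
f 63 41 65
f 63 65 64
f 64 65 66
f 64 66 44
f 65 41 67
f 65 67 66
f 66 67 68
f 66 68 44
f 67 41 42
f 67 42 68
f 68 42 43
f 68 43 44



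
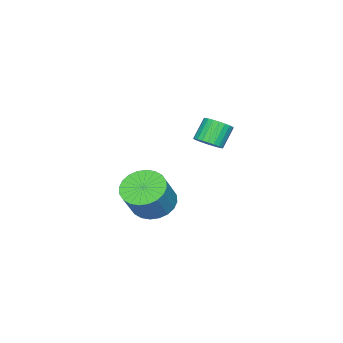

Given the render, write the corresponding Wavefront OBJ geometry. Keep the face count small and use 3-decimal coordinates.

v -1.138 1.859 2.767
v -0.611 1.629 3.2
v -1.395 1.732 4.207
v -1.922 1.961 3.773
v -0.569 1.907 3.205
v -1.352 2.009 4.212
v -0.613 2.177 3.143
v -1.397 2.28 4.15
v -0.738 2.399 3.023
v -1.521 2.502 4.03
v -0.923 2.539 2.865
v -1.706 2.641 3.872
v -1.141 2.575 2.692
v -1.924 2.677 3.699
v -1.359 2.502 2.53
v -2.142 2.604 3.537
v -1.543 2.331 2.404
v -2.326 2.434 3.411
v -1.665 2.088 2.333
v -2.449 2.191 3.34
v -1.708 1.811 2.328
v -2.491 1.913 3.335
v -1.663 1.54 2.39
v -2.447 1.643 3.397
v -1.539 1.318 2.51
v -2.322 1.421 3.517
v -1.354 1.179 2.668
v -2.137 1.281 3.675
v -1.136 1.143 2.841
v -1.919 1.245 3.848
v -0.918 1.216 3.003
v -1.701 1.318 4.01
v -0.734 1.386 3.129
v -1.517 1.489 4.136
v 3.029 1.551 0.912
v 3.675 2.241 0.41
v 4.676 2.32 1.806
v 4.031 1.629 2.308
v 3.402 2.501 0.591
v 4.404 2.579 1.987
v 3.073 2.616 0.82
v 4.075 2.694 2.217
v 2.737 2.569 1.064
v 3.739 2.647 2.46
v 2.446 2.367 1.284
v 3.447 2.445 2.681
v 2.243 2.04 1.448
v 3.245 2.119 2.844
v 2.16 1.64 1.53
v 3.162 1.718 2.926
v 2.21 1.225 1.518
v 3.211 1.304 2.914
v 2.384 0.86 1.414
v 3.385 0.939 2.81
v 2.656 0.601 1.233
v 3.658 0.679 2.629
v 2.985 0.486 1.003
v 3.987 0.564 2.4
v 3.321 0.533 0.76
v 4.323 0.611 2.156
v 3.613 0.735 0.539
v 4.614 0.813 1.936
v 3.815 1.061 0.376
v 4.817 1.14 1.772
v 3.898 1.462 0.294
v 4.9 1.54 1.69
v 3.849 1.876 0.306
v 4.85 1.955 1.702
f 2 1 5
f 2 5 3
f 3 5 6
f 3 6 4
f 5 1 7
f 5 7 6
f 6 7 8
f 6 8 4
f 7 1 9
f 7 9 8
f 8 9 10
f 8 10 4
f 9 1 11
f 9 11 10
f 10 11 12
f 10 12 4
f 11 1 13
f 11 13 12
f 12 13 14
f 12 14 4
f 13 1 15
f 13 15 14
f 14 15 16
f 14 16 4
f 15 1 17
f 15 17 16
f 16 17 18
f 16 18 4
f 17 1 19
f 17 19 18
f 18 19 20
f 18 20 4
f 19 1 21
f 19 21 20
f 20 21 22
f 20 22 4
f 21 1 23
f 21 23 22
f 22 23 24
f 22 24 4
f 23 1 25
f 23 25 24
f 24 25 26
f 24 26 4
f 25 1 27
f 25 27 26
f 26 27 28
f 26 28 4
f 27 1 29
f 27 29 28
f 28 29 30
f 28 30 4
f 29 1 31
f 29 31 30
f 30 31 32
f 30 32 4
f 31 1 33
f 31 33 32
f 32 33 34
f 32 34 4
f 33 1 2
f 33 2 34
f 34 2 3
f 34 3 4
f 36 35 39
f 36 39 37
f 37 39 40
f 37 40 38
f 39 35 41
f 39 41 40
f 40 41 42
f 40 42 38
f 41 35 43
f 41 43 42
f 42 43 44
f 42 44 38
f 43 35 45
f 43 45 44
f 44 45 46
f 44 46 38
f 45 35 47
f 45 47 46
f 46 47 48
f 46 48 38
f 47 35 49
f 47 49 48
f 48 49 50
f 48 50 38
f 49 35 51
f 49 51 50
f 50 51 52
f 50 52 38
f 51 35 53
f 51 53 52
f 52 53 54
f 52 54 38
f 53 35 55
f 53 55 54
f 54 55 56
f 54 56 38
f 55 35 57
f 55 57 56
f 56 57 58
f 56 58 38
f 57 35 59
f 57 59 58
f 58 59 60
f 58 60 38
f 59 35 61
f 59 61 60
f 60 61 62
f 60 62 38
f 61 35 63
f 61 63 62
f 62 63 64
f 62 64 38
f 63 35 65
f 63 65 64
f 64 65 66
f 64 66 38
f 65 35 67
f 65 67 66
f 66 67 68
f 66 68 38
f 67 35 36
f 67 36 68
f 68 36 37
f 68 37 38



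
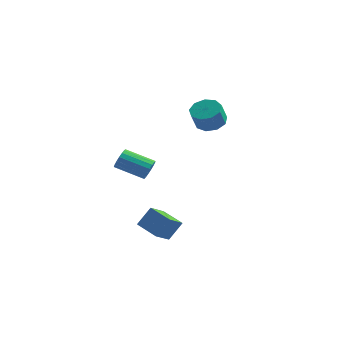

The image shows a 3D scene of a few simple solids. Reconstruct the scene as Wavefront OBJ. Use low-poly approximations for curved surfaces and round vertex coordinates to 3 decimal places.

v 0.156 -3.526 -4.421
v -0.008 -4.609 -3.703
v -1.168 -3.103 -4.085
v -1.332 -4.186 -3.367
v 0.612 -2.914 -3.393
v 0.448 -3.997 -2.675
v -0.712 -2.491 -3.057
v -0.876 -3.574 -2.339
v -1.001 3.425 1.104
v -0.339 2.865 0.829
v -0.377 2.274 1.941
v -1.039 2.835 2.216
v -0.093 3.366 1.104
v -0.131 2.775 2.216
v -0.271 3.895 1.379
v -0.31 3.304 2.491
v -0.791 4.204 1.525
v -0.83 3.614 2.637
v -1.409 4.149 1.474
v -1.448 3.559 2.587
v -1.836 3.755 1.25
v -1.875 3.165 2.363
v -1.872 3.207 0.958
v -1.911 2.616 2.07
v -1.5 2.761 0.734
v -1.539 2.17 1.846
v -0.895 2.626 0.683
v -0.933 2.035 1.795
v -1.181 -3.1 0.128
v -0.906 -3.338 0.666
v -2.464 -3.678 1.311
v -2.739 -3.44 0.772
v -0.946 -3.036 0.73
v -2.504 -3.376 1.375
v -1.039 -2.749 0.656
v -2.597 -3.089 1.301
v -1.165 -2.542 0.461
v -2.723 -2.882 1.105
v -1.295 -2.463 0.189
v -2.853 -2.803 0.834
v -1.398 -2.53 -0.096
v -2.956 -2.87 0.548
v -1.452 -2.727 -0.331
v -3.01 -3.067 0.314
v -1.444 -3.01 -0.46
v -3.002 -3.35 0.185
v -1.375 -3.314 -0.455
v -2.933 -3.654 0.19
v -1.262 -3.568 -0.316
v -2.82 -3.908 0.329
v -1.131 -3.715 -0.075
v -2.689 -4.055 0.569
v -1.011 -3.722 0.212
v -2.569 -4.062 0.856
v -0.93 -3.585 0.479
v -2.488 -3.926 1.124
f 2 4 1
f 5 2 1
f 1 4 3
f 3 5 1
f 2 8 4
f 6 2 5
f 6 8 2
f 4 8 3
f 7 5 3
f 3 8 7
f 7 6 5
f 8 6 7
f 10 9 13
f 10 13 11
f 11 13 14
f 11 14 12
f 13 9 15
f 13 15 14
f 14 15 16
f 14 16 12
f 15 9 17
f 15 17 16
f 16 17 18
f 16 18 12
f 17 9 19
f 17 19 18
f 18 19 20
f 18 20 12
f 19 9 21
f 19 21 20
f 20 21 22
f 20 22 12
f 21 9 23
f 21 23 22
f 22 23 24
f 22 24 12
f 23 9 25
f 23 25 24
f 24 25 26
f 24 26 12
f 25 9 27
f 25 27 26
f 26 27 28
f 26 28 12
f 27 9 10
f 27 10 28
f 28 10 11
f 28 11 12
f 30 29 33
f 30 33 31
f 31 33 34
f 31 34 32
f 33 29 35
f 33 35 34
f 34 35 36
f 34 36 32
f 35 29 37
f 35 37 36
f 36 37 38
f 36 38 32
f 37 29 39
f 37 39 38
f 38 39 40
f 38 40 32
f 39 29 41
f 39 41 40
f 40 41 42
f 40 42 32
f 41 29 43
f 41 43 42
f 42 43 44
f 42 44 32
f 43 29 45
f 43 45 44
f 44 45 46
f 44 46 32
f 45 29 47
f 45 47 46
f 46 47 48
f 46 48 32
f 47 29 49
f 47 49 48
f 48 49 50
f 48 50 32
f 49 29 51
f 49 51 50
f 50 51 52
f 50 52 32
f 51 29 53
f 51 53 52
f 52 53 54
f 52 54 32
f 53 29 55
f 53 55 54
f 54 55 56
f 54 56 32
f 55 29 30
f 55 30 56
f 56 30 31
f 56 31 32



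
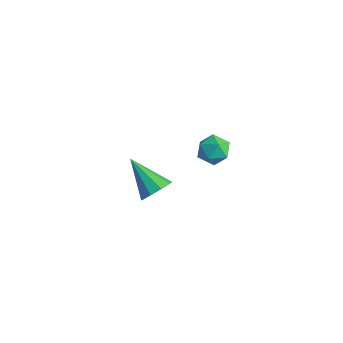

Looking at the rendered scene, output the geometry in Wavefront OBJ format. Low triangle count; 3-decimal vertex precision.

v 3.165 -2.787 1.605
v 3.537 -2.441 2.168
v 4.223 -2.959 1.012
v 4.595 -2.613 1.575
v 4.278 -3.291 1.69
v 3.624 -3.185 2.057
v 4.136 -2.215 1.123
v 3.482 -2.109 1.49
v 4.136 -2.088 1.87
v 4.224 -2.753 2.22
v 3.536 -2.647 0.96
v 3.624 -3.312 1.31
v 0.412 -2.787 -3.995
v 0.878 -2.91 -3.356
v -1.172 -2.913 -2.865
v 0.788 -2.374 -3.423
v 0.522 -2.032 -3.757
v 0.205 -2.043 -4.203
v -0.015 -2.402 -4.551
v -0.036 -2.942 -4.64
v 0.153 -3.409 -4.427
v 0.463 -3.585 -4.012
v 0.749 -3.388 -3.589
f 1 12 6
f 1 6 2
f 1 2 8
f 1 8 11
f 1 11 12
f 2 6 10
f 6 12 5
f 12 11 3
f 11 8 7
f 8 2 9
f 4 10 5
f 4 5 3
f 4 3 7
f 4 7 9
f 4 9 10
f 5 10 6
f 3 5 12
f 7 3 11
f 9 7 8
f 10 9 2
f 14 13 16
f 14 16 15
f 16 13 17
f 16 17 15
f 17 13 18
f 17 18 15
f 18 13 19
f 18 19 15
f 19 13 20
f 19 20 15
f 20 13 21
f 20 21 15
f 21 13 22
f 21 22 15
f 22 13 23
f 22 23 15
f 23 13 14
f 23 14 15



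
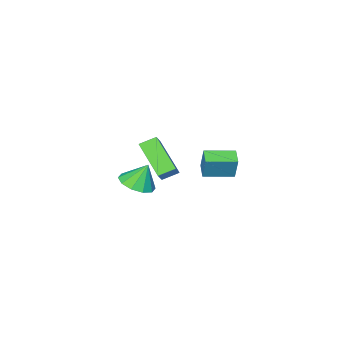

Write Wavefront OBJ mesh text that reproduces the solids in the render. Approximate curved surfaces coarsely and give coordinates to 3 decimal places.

v -3.337 -2.44 0.438
v -2.606 -1.914 1.247
v -3.04 -0.762 -0.921
v -2.309 -0.236 -0.113
v -2.591 -2.884 0.053
v -1.86 -2.358 0.861
v -2.294 -1.206 -1.307
v -1.563 -0.68 -0.498
v 0.098 -0.323 -0.148
v 0.992 -0.367 0.171
v -0.318 0.023 1.068
v 0.894 0.18 -0.018
v 0.492 0.535 -0.256
v -0.061 0.563 -0.453
v -0.553 0.252 -0.533
v -0.796 -0.278 -0.466
v -0.698 -0.825 -0.277
v -0.296 -1.18 -0.039
v 0.257 -1.208 0.158
v 0.748 -0.897 0.238
v -0.789 3.034 2.14
v -0.647 3.373 3.314
v -1.97 3.903 2.032
v -1.828 4.242 3.206
v -0.292 3.678 1.894
v -0.15 4.017 3.068
v -1.473 4.547 1.786
v -1.331 4.886 2.96
f 2 4 1
f 5 2 1
f 1 4 3
f 3 5 1
f 2 8 4
f 6 2 5
f 6 8 2
f 4 8 3
f 7 5 3
f 3 8 7
f 7 6 5
f 8 6 7
f 10 9 12
f 10 12 11
f 12 9 13
f 12 13 11
f 13 9 14
f 13 14 11
f 14 9 15
f 14 15 11
f 15 9 16
f 15 16 11
f 16 9 17
f 16 17 11
f 17 9 18
f 17 18 11
f 18 9 19
f 18 19 11
f 19 9 20
f 19 20 11
f 20 9 10
f 20 10 11
f 22 24 21
f 25 22 21
f 21 24 23
f 23 25 21
f 22 28 24
f 26 22 25
f 26 28 22
f 24 28 23
f 27 25 23
f 23 28 27
f 27 26 25
f 28 26 27



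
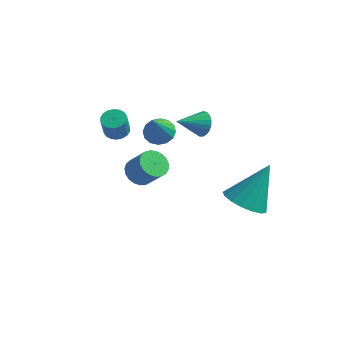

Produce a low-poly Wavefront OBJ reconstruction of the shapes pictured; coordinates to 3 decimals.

v 0.345 -0.321 0.581
v 0.759 -0.407 1.021
v -0.385 -1.179 1.099
v 0.614 -0.224 1.12
v 0.422 -0.058 1.126
v 0.217 0.063 1.038
v 0.035 0.118 0.87
v -0.094 0.096 0.653
v -0.147 0.003 0.423
v -0.115 -0.147 0.221
v -0.003 -0.326 0.081
v 0.169 -0.505 0.027
v 0.371 -0.651 0.069
v 0.569 -0.741 0.2
v 0.728 -0.758 0.397
v 0.821 -0.699 0.625
v 0.832 -0.575 0.846
v 1.819 0.644 -4.484
v 2.436 -0.12 -4.247
v 2.441 1.696 -2.716
v 2.711 0.172 -4.517
v 2.782 0.571 -4.78
v 2.632 0.988 -4.975
v 2.296 1.325 -5.057
v 1.85 1.506 -5.009
v 1.398 1.49 -4.84
v 1.041 1.28 -4.589
v 0.863 0.924 -4.315
v 0.904 0.504 -4.079
v 1.154 0.116 -3.936
v 1.557 -0.151 -3.919
v 2.019 -0.236 -4.031
v -2.456 1.616 -2.22
v -1.948 1.259 -2.522
v -2.284 0.604 -0.74
v -1.785 1.53 -2.356
v -1.801 1.824 -2.153
v -1.993 2.062 -1.968
v -2.309 2.18 -1.851
v -2.664 2.147 -1.832
v -2.964 1.972 -1.917
v -3.127 1.701 -2.083
v -3.111 1.408 -2.286
v -2.919 1.17 -2.471
v -2.603 1.051 -2.588
v -2.248 1.084 -2.607
v -1.049 -3.12 -0.747
v -0.563 -2.888 -1.11
v 0.156 -3.028 -0.236
v -0.331 -3.26 0.127
v -0.659 -2.663 -0.995
v 0.06 -2.803 -0.121
v -0.823 -2.518 -0.837
v -0.104 -2.657 0.037
v -1.026 -2.476 -0.663
v -0.307 -2.616 0.21
v -1.233 -2.546 -0.504
v -0.514 -2.685 0.37
v -1.408 -2.715 -0.387
v -0.689 -2.855 0.487
v -1.521 -2.954 -0.332
v -0.803 -3.094 0.542
v -1.553 -3.222 -0.349
v -0.834 -3.362 0.525
v -1.498 -3.472 -0.434
v -0.779 -3.612 0.439
v -1.365 -3.662 -0.574
v -0.646 -3.801 0.3
v -1.177 -3.757 -0.744
v -0.458 -3.897 0.13
v -0.968 -3.743 -0.914
v -0.249 -3.883 -0.04
v -0.772 -3.621 -1.055
v -0.053 -3.761 -0.181
v -0.625 -3.412 -1.143
v 0.094 -3.552 -0.269
v -0.551 -3.153 -1.162
v 0.168 -3.293 -0.289
v -3.337 -0.477 -0.911
v -2.918 -0.788 -1.051
v -2.864 -1.154 -0.068
v -3.283 -0.843 0.071
v -2.813 -0.584 -0.98
v -2.758 -0.951 0.002
v -2.81 -0.359 -0.896
v -2.756 -0.725 0.086
v -2.913 -0.157 -0.815
v -2.858 -0.524 0.167
v -3.099 -0.018 -0.753
v -3.045 -0.385 0.229
v -3.333 0.029 -0.723
v -3.278 -0.337 0.26
v -3.567 -0.023 -0.729
v -3.513 -0.39 0.253
v -3.756 -0.166 -0.772
v -3.702 -0.532 0.211
v -3.862 -0.369 -0.842
v -3.807 -0.736 0.14
v -3.864 -0.595 -0.926
v -3.81 -0.961 0.056
v -3.762 -0.796 -1.007
v -3.707 -1.163 -0.025
v -3.575 -0.935 -1.069
v -3.521 -1.302 -0.087
v -3.342 -0.983 -1.1
v -3.287 -1.349 -0.117
v -3.107 -0.93 -1.093
v -3.053 -1.297 -0.111
f 2 1 4
f 2 4 3
f 4 1 5
f 4 5 3
f 5 1 6
f 5 6 3
f 6 1 7
f 6 7 3
f 7 1 8
f 7 8 3
f 8 1 9
f 8 9 3
f 9 1 10
f 9 10 3
f 10 1 11
f 10 11 3
f 11 1 12
f 11 12 3
f 12 1 13
f 12 13 3
f 13 1 14
f 13 14 3
f 14 1 15
f 14 15 3
f 15 1 16
f 15 16 3
f 16 1 17
f 16 17 3
f 17 1 2
f 17 2 3
f 19 18 21
f 19 21 20
f 21 18 22
f 21 22 20
f 22 18 23
f 22 23 20
f 23 18 24
f 23 24 20
f 24 18 25
f 24 25 20
f 25 18 26
f 25 26 20
f 26 18 27
f 26 27 20
f 27 18 28
f 27 28 20
f 28 18 29
f 28 29 20
f 29 18 30
f 29 30 20
f 30 18 31
f 30 31 20
f 31 18 32
f 31 32 20
f 32 18 19
f 32 19 20
f 34 33 36
f 34 36 35
f 36 33 37
f 36 37 35
f 37 33 38
f 37 38 35
f 38 33 39
f 38 39 35
f 39 33 40
f 39 40 35
f 40 33 41
f 40 41 35
f 41 33 42
f 41 42 35
f 42 33 43
f 42 43 35
f 43 33 44
f 43 44 35
f 44 33 45
f 44 45 35
f 45 33 46
f 45 46 35
f 46 33 34
f 46 34 35
f 48 47 51
f 48 51 49
f 49 51 52
f 49 52 50
f 51 47 53
f 51 53 52
f 52 53 54
f 52 54 50
f 53 47 55
f 53 55 54
f 54 55 56
f 54 56 50
f 55 47 57
f 55 57 56
f 56 57 58
f 56 58 50
f 57 47 59
f 57 59 58
f 58 59 60
f 58 60 50
f 59 47 61
f 59 61 60
f 60 61 62
f 60 62 50
f 61 47 63
f 61 63 62
f 62 63 64
f 62 64 50
f 63 47 65
f 63 65 64
f 64 65 66
f 64 66 50
f 65 47 67
f 65 67 66
f 66 67 68
f 66 68 50
f 67 47 69
f 67 69 68
f 68 69 70
f 68 70 50
f 69 47 71
f 69 71 70
f 70 71 72
f 70 72 50
f 71 47 73
f 71 73 72
f 72 73 74
f 72 74 50
f 73 47 75
f 73 75 74
f 74 75 76
f 74 76 50
f 75 47 77
f 75 77 76
f 76 77 78
f 76 78 50
f 77 47 48
f 77 48 78
f 78 48 49
f 78 49 50
f 80 79 83
f 80 83 81
f 81 83 84
f 81 84 82
f 83 79 85
f 83 85 84
f 84 85 86
f 84 86 82
f 85 79 87
f 85 87 86
f 86 87 88
f 86 88 82
f 87 79 89
f 87 89 88
f 88 89 90
f 88 90 82
f 89 79 91
f 89 91 90
f 90 91 92
f 90 92 82
f 91 79 93
f 91 93 92
f 92 93 94
f 92 94 82
f 93 79 95
f 93 95 94
f 94 95 96
f 94 96 82
f 95 79 97
f 95 97 96
f 96 97 98
f 96 98 82
f 97 79 99
f 97 99 98
f 98 99 100
f 98 100 82
f 99 79 101
f 99 101 100
f 100 101 102
f 100 102 82
f 101 79 103
f 101 103 102
f 102 103 104
f 102 104 82
f 103 79 105
f 103 105 104
f 104 105 106
f 104 106 82
f 105 79 107
f 105 107 106
f 106 107 108
f 106 108 82
f 107 79 80
f 107 80 108
f 108 80 81
f 108 81 82



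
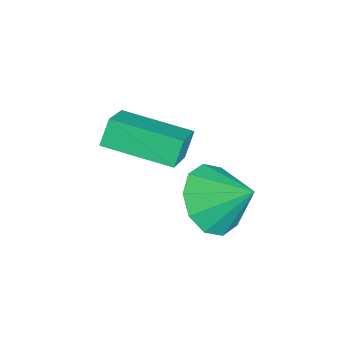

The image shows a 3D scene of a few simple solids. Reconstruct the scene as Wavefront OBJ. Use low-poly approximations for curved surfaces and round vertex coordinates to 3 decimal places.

v 3.771 1.201 2.322
v 4.755 1.011 2.01
v 4.229 2.199 3.158
v 4.502 1.458 1.614
v 3.97 1.807 1.489
v 3.362 1.925 1.682
v 2.91 1.766 2.119
v 2.787 1.391 2.635
v 3.04 0.944 3.031
v 3.572 0.594 3.156
v 4.18 0.477 2.963
v 4.632 0.636 2.525
v 0.986 -1.442 2.094
v 0.585 -1.213 2.808
v 1.544 0.445 1.8
v 1.144 0.675 2.514
v 2.156 -1.675 2.826
v 1.756 -1.445 3.54
v 2.715 0.213 2.532
v 2.314 0.442 3.246
f 2 1 4
f 2 4 3
f 4 1 5
f 4 5 3
f 5 1 6
f 5 6 3
f 6 1 7
f 6 7 3
f 7 1 8
f 7 8 3
f 8 1 9
f 8 9 3
f 9 1 10
f 9 10 3
f 10 1 11
f 10 11 3
f 11 1 12
f 11 12 3
f 12 1 2
f 12 2 3
f 14 16 13
f 17 14 13
f 13 16 15
f 15 17 13
f 14 20 16
f 18 14 17
f 18 20 14
f 16 20 15
f 19 17 15
f 15 20 19
f 19 18 17
f 20 18 19



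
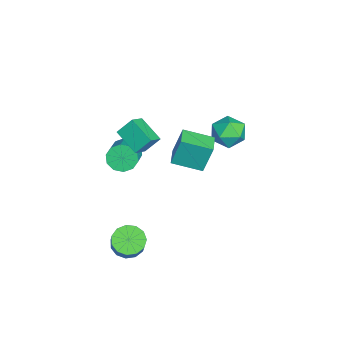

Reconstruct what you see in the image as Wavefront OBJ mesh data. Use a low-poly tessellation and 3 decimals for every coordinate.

v 2.891 -3.396 -4.391
v 3.556 -4.026 -4.792
v 4.355 -3.934 -3.609
v 3.689 -3.304 -3.209
v 3.718 -3.507 -4.941
v 4.517 -3.416 -3.759
v 3.618 -2.953 -4.917
v 4.416 -2.862 -3.734
v 3.286 -2.54 -4.725
v 4.085 -2.448 -3.542
v 2.829 -2.398 -4.427
v 3.628 -2.307 -3.244
v 2.392 -2.573 -4.118
v 3.19 -2.482 -2.936
v 2.113 -3.009 -3.896
v 2.911 -2.918 -2.713
v 2.081 -3.568 -3.831
v 2.879 -3.477 -2.648
v 2.306 -4.072 -3.944
v 3.104 -3.981 -2.761
v 2.717 -4.362 -4.199
v 3.515 -4.27 -3.016
v 3.183 -4.344 -4.515
v 3.981 -4.253 -3.332
v -2.966 -3.589 -1.472
v -2.577 -4.074 -2.203
v -0.844 -4.256 -1.16
v -1.234 -3.771 -0.428
v -2.466 -3.497 -2.286
v -0.734 -3.679 -1.243
v -2.547 -2.955 -2.058
v -0.814 -3.137 -1.015
v -2.787 -2.656 -1.606
v -1.055 -2.837 -0.563
v -3.096 -2.713 -1.103
v -1.364 -2.894 -0.06
v -3.356 -3.104 -0.74
v -1.623 -3.286 0.303
v -3.466 -3.681 -0.657
v -1.734 -3.863 0.386
v -3.386 -4.223 -0.885
v -1.653 -4.405 0.158
v -3.145 -4.523 -1.337
v -1.413 -4.704 -0.294
v -2.836 -4.466 -1.84
v -1.104 -4.647 -0.797
v -0.292 -3.442 3.021
v -0.462 -2.579 3.965
v 0.929 -2.395 2.284
v 0.76 -1.532 3.227
v 0.54 -3.968 3.653
v 0.371 -3.105 4.596
v 1.762 -2.921 2.915
v 1.592 -2.058 3.859
v 0.778 -0.861 2.179
v 0.661 -0.296 3.989
v 0.968 0.918 1.635
v 0.851 1.483 3.446
v 2.069 -0.963 2.294
v 1.952 -0.398 4.105
v 2.259 0.816 1.751
v 2.142 1.381 3.561
v -4.741 2.924 -0.728
v -4.063 3.367 0.155
v -3.537 1.413 -0.895
v -2.859 1.856 -0.012
v -3.954 1.432 0.229
v -4.698 2.367 0.332
v -2.902 2.413 -1.072
v -3.646 3.348 -0.969
v -2.926 3.052 -0.058
v -3.576 2.446 0.746
v -4.024 2.334 -1.486
v -4.674 1.728 -0.682
f 2 1 5
f 2 5 3
f 3 5 6
f 3 6 4
f 5 1 7
f 5 7 6
f 6 7 8
f 6 8 4
f 7 1 9
f 7 9 8
f 8 9 10
f 8 10 4
f 9 1 11
f 9 11 10
f 10 11 12
f 10 12 4
f 11 1 13
f 11 13 12
f 12 13 14
f 12 14 4
f 13 1 15
f 13 15 14
f 14 15 16
f 14 16 4
f 15 1 17
f 15 17 16
f 16 17 18
f 16 18 4
f 17 1 19
f 17 19 18
f 18 19 20
f 18 20 4
f 19 1 21
f 19 21 20
f 20 21 22
f 20 22 4
f 21 1 23
f 21 23 22
f 22 23 24
f 22 24 4
f 23 1 2
f 23 2 24
f 24 2 3
f 24 3 4
f 26 25 29
f 26 29 27
f 27 29 30
f 27 30 28
f 29 25 31
f 29 31 30
f 30 31 32
f 30 32 28
f 31 25 33
f 31 33 32
f 32 33 34
f 32 34 28
f 33 25 35
f 33 35 34
f 34 35 36
f 34 36 28
f 35 25 37
f 35 37 36
f 36 37 38
f 36 38 28
f 37 25 39
f 37 39 38
f 38 39 40
f 38 40 28
f 39 25 41
f 39 41 40
f 40 41 42
f 40 42 28
f 41 25 43
f 41 43 42
f 42 43 44
f 42 44 28
f 43 25 45
f 43 45 44
f 44 45 46
f 44 46 28
f 45 25 26
f 45 26 46
f 46 26 27
f 46 27 28
f 48 50 47
f 51 48 47
f 47 50 49
f 49 51 47
f 48 54 50
f 52 48 51
f 52 54 48
f 50 54 49
f 53 51 49
f 49 54 53
f 53 52 51
f 54 52 53
f 56 58 55
f 59 56 55
f 55 58 57
f 57 59 55
f 56 62 58
f 60 56 59
f 60 62 56
f 58 62 57
f 61 59 57
f 57 62 61
f 61 60 59
f 62 60 61
f 63 74 68
f 63 68 64
f 63 64 70
f 63 70 73
f 63 73 74
f 64 68 72
f 68 74 67
f 74 73 65
f 73 70 69
f 70 64 71
f 66 72 67
f 66 67 65
f 66 65 69
f 66 69 71
f 66 71 72
f 67 72 68
f 65 67 74
f 69 65 73
f 71 69 70
f 72 71 64



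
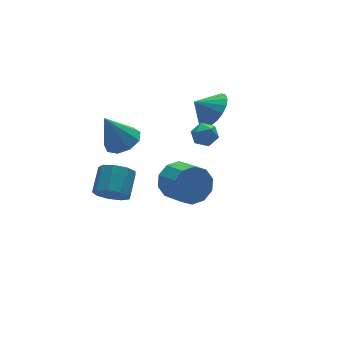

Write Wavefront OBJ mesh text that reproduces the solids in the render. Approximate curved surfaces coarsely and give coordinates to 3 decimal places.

v 3.403 1.213 3.461
v 4.148 1.742 4.017
v 2.617 1.607 4.139
v 4.02 2.058 3.685
v 3.769 2.207 3.309
v 3.446 2.159 2.962
v 3.114 1.924 2.715
v 2.839 1.548 2.615
v 2.676 1.106 2.682
v 2.657 0.685 2.904
v 2.786 0.368 3.236
v 3.037 0.22 3.613
v 3.36 0.268 3.959
v 3.692 0.503 4.207
v 3.966 0.879 4.307
v 4.129 1.321 4.239
v 0.043 -1.471 1.948
v 0.345 -1.045 2.813
v 0.42 -2.363 3.436
v 0.117 -2.789 2.572
v -0.278 -1.076 2.821
v -0.203 -2.394 3.444
v -0.779 -1.258 2.496
v -0.704 -2.577 3.119
v -0.966 -1.522 1.962
v -0.891 -2.84 2.585
v -0.768 -1.766 1.422
v -0.693 -3.084 2.046
v -0.26 -1.897 1.084
v -0.185 -3.215 1.707
v 0.363 -1.866 1.076
v 0.438 -3.184 1.699
v 0.864 -1.683 1.401
v 0.939 -3.002 2.024
v 1.051 -1.42 1.935
v 1.126 -2.738 2.558
v 0.853 -1.176 2.474
v 0.928 -2.494 3.098
v -1.136 2.771 -2.061
v -0.376 2.396 -2.42
v 0.456 3.355 -1.658
v -0.304 3.729 -1.299
v -0.58 2.865 -2.787
v 0.252 3.823 -2.026
v -1.043 3.29 -2.815
v -0.211 4.248 -2.054
v -1.551 3.471 -2.489
v -0.718 4.43 -1.728
v -1.864 3.326 -1.963
v -1.031 4.284 -1.202
v -1.836 2.92 -1.483
v -1.004 3.878 -0.722
v -1.481 2.445 -1.273
v -0.649 3.403 -0.511
v -0.965 2.122 -1.431
v -0.133 3.08 -0.67
v -0.528 2.103 -1.884
v 0.304 3.061 -1.123
v -0.088 3.573 0.958
v 0.71 4.025 1.242
v -0.872 3.847 2.722
v 0.286 4.457 0.987
v -0.312 4.475 0.718
v -0.806 4.072 0.561
v -0.964 3.435 0.59
v -0.712 2.863 0.791
v -0.168 2.623 1.07
v 0.414 2.828 1.296
v 0.76 3.381 1.365
v 2.215 0.454 2.396
v 2.589 0.766 2.905
v 2.131 -0.486 3.035
v 2.505 -0.174 3.544
v 1.853 0.049 3.398
v 1.905 0.63 3.003
v 2.815 -0.35 2.937
v 2.867 0.231 2.542
v 2.96 0.269 3.239
v 2.365 0.516 3.525
v 2.355 -0.236 2.415
v 1.76 0.011 2.701
f 2 1 4
f 2 4 3
f 4 1 5
f 4 5 3
f 5 1 6
f 5 6 3
f 6 1 7
f 6 7 3
f 7 1 8
f 7 8 3
f 8 1 9
f 8 9 3
f 9 1 10
f 9 10 3
f 10 1 11
f 10 11 3
f 11 1 12
f 11 12 3
f 12 1 13
f 12 13 3
f 13 1 14
f 13 14 3
f 14 1 15
f 14 15 3
f 15 1 16
f 15 16 3
f 16 1 2
f 16 2 3
f 18 17 21
f 18 21 19
f 19 21 22
f 19 22 20
f 21 17 23
f 21 23 22
f 22 23 24
f 22 24 20
f 23 17 25
f 23 25 24
f 24 25 26
f 24 26 20
f 25 17 27
f 25 27 26
f 26 27 28
f 26 28 20
f 27 17 29
f 27 29 28
f 28 29 30
f 28 30 20
f 29 17 31
f 29 31 30
f 30 31 32
f 30 32 20
f 31 17 33
f 31 33 32
f 32 33 34
f 32 34 20
f 33 17 35
f 33 35 34
f 34 35 36
f 34 36 20
f 35 17 37
f 35 37 36
f 36 37 38
f 36 38 20
f 37 17 18
f 37 18 38
f 38 18 19
f 38 19 20
f 40 39 43
f 40 43 41
f 41 43 44
f 41 44 42
f 43 39 45
f 43 45 44
f 44 45 46
f 44 46 42
f 45 39 47
f 45 47 46
f 46 47 48
f 46 48 42
f 47 39 49
f 47 49 48
f 48 49 50
f 48 50 42
f 49 39 51
f 49 51 50
f 50 51 52
f 50 52 42
f 51 39 53
f 51 53 52
f 52 53 54
f 52 54 42
f 53 39 55
f 53 55 54
f 54 55 56
f 54 56 42
f 55 39 57
f 55 57 56
f 56 57 58
f 56 58 42
f 57 39 40
f 57 40 58
f 58 40 41
f 58 41 42
f 60 59 62
f 60 62 61
f 62 59 63
f 62 63 61
f 63 59 64
f 63 64 61
f 64 59 65
f 64 65 61
f 65 59 66
f 65 66 61
f 66 59 67
f 66 67 61
f 67 59 68
f 67 68 61
f 68 59 69
f 68 69 61
f 69 59 60
f 69 60 61
f 70 81 75
f 70 75 71
f 70 71 77
f 70 77 80
f 70 80 81
f 71 75 79
f 75 81 74
f 81 80 72
f 80 77 76
f 77 71 78
f 73 79 74
f 73 74 72
f 73 72 76
f 73 76 78
f 73 78 79
f 74 79 75
f 72 74 81
f 76 72 80
f 78 76 77
f 79 78 71



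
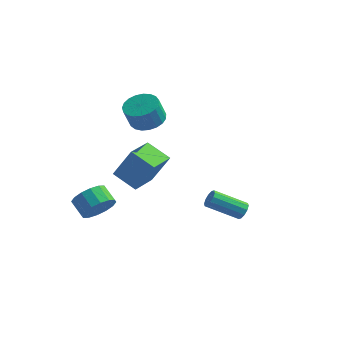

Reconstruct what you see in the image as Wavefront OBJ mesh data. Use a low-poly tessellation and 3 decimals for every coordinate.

v 4.372 -1.354 -0.429
v 4.627 -1.325 0.012
v 3.143 -1.938 0.91
v 2.888 -1.966 0.469
v 4.484 -1.049 -0.036
v 2.999 -1.662 0.862
v 4.298 -0.888 -0.233
v 2.814 -1.501 0.664
v 4.141 -0.906 -0.506
v 2.656 -1.519 0.392
v 4.072 -1.094 -0.749
v 2.587 -1.707 0.149
v 4.117 -1.382 -0.87
v 2.633 -1.995 0.028
v 4.261 -1.658 -0.822
v 2.776 -2.271 0.076
v 4.446 -1.819 -0.624
v 2.962 -2.432 0.273
v 4.604 -1.801 -0.352
v 3.119 -2.414 0.546
v 4.673 -1.613 -0.109
v 3.188 -2.226 0.789
v -2.075 -2.061 0.963
v -1.184 -1.878 2.643
v -1.932 -0.447 0.711
v -1.041 -0.264 2.391
v -0.799 -2.276 0.309
v 0.092 -2.093 1.989
v -0.656 -0.662 0.057
v 0.235 -0.479 1.737
v -2.201 2.398 2.306
v -1.69 3.132 2.654
v -1.887 2.696 3.862
v -2.399 1.962 3.514
v -2.059 3.283 2.648
v -2.256 2.848 3.857
v -2.453 3.282 2.583
v -2.65 2.846 3.792
v -2.803 3.127 2.47
v -3.001 2.692 3.679
v -3.049 2.847 2.329
v -3.247 2.411 3.538
v -3.149 2.489 2.183
v -3.347 2.053 3.392
v -3.085 2.115 2.059
v -3.282 1.679 3.268
v -2.868 1.79 1.978
v -3.065 1.354 3.186
v -2.536 1.57 1.953
v -2.733 1.134 3.162
v -2.145 1.493 1.989
v -2.343 1.058 3.198
v -1.765 1.573 2.08
v -1.963 1.137 3.289
v -1.46 1.795 2.21
v -1.658 1.36 3.418
v -1.283 2.122 2.356
v -1.481 1.686 3.565
v -1.265 2.496 2.494
v -1.463 2.06 3.703
v -1.409 2.853 2.599
v -1.606 2.418 3.808
v -2.001 -3.835 -0.416
v -1.702 -4.259 0.368
v -2.46 -3.808 0.9
v -2.759 -3.385 0.116
v -1.461 -3.836 0.353
v -2.219 -3.385 0.886
v -1.365 -3.414 0.132
v -2.123 -2.963 0.665
v -1.439 -3.104 -0.235
v -2.197 -2.653 0.297
v -1.664 -2.99 -0.652
v -2.422 -2.539 -0.12
v -1.979 -3.103 -1.005
v -2.737 -2.652 -0.473
v -2.3 -3.412 -1.2
v -3.058 -2.961 -0.668
v -2.541 -3.835 -1.186
v -3.299 -3.384 -0.653
v -2.637 -4.257 -0.965
v -3.395 -3.806 -0.432
v -2.563 -4.567 -0.597
v -3.321 -4.116 -0.065
v -2.338 -4.681 -0.18
v -3.096 -4.23 0.352
v -2.023 -4.568 0.173
v -2.781 -4.117 0.705
f 2 1 5
f 2 5 3
f 3 5 6
f 3 6 4
f 5 1 7
f 5 7 6
f 6 7 8
f 6 8 4
f 7 1 9
f 7 9 8
f 8 9 10
f 8 10 4
f 9 1 11
f 9 11 10
f 10 11 12
f 10 12 4
f 11 1 13
f 11 13 12
f 12 13 14
f 12 14 4
f 13 1 15
f 13 15 14
f 14 15 16
f 14 16 4
f 15 1 17
f 15 17 16
f 16 17 18
f 16 18 4
f 17 1 19
f 17 19 18
f 18 19 20
f 18 20 4
f 19 1 21
f 19 21 20
f 20 21 22
f 20 22 4
f 21 1 2
f 21 2 22
f 22 2 3
f 22 3 4
f 24 26 23
f 27 24 23
f 23 26 25
f 25 27 23
f 24 30 26
f 28 24 27
f 28 30 24
f 26 30 25
f 29 27 25
f 25 30 29
f 29 28 27
f 30 28 29
f 32 31 35
f 32 35 33
f 33 35 36
f 33 36 34
f 35 31 37
f 35 37 36
f 36 37 38
f 36 38 34
f 37 31 39
f 37 39 38
f 38 39 40
f 38 40 34
f 39 31 41
f 39 41 40
f 40 41 42
f 40 42 34
f 41 31 43
f 41 43 42
f 42 43 44
f 42 44 34
f 43 31 45
f 43 45 44
f 44 45 46
f 44 46 34
f 45 31 47
f 45 47 46
f 46 47 48
f 46 48 34
f 47 31 49
f 47 49 48
f 48 49 50
f 48 50 34
f 49 31 51
f 49 51 50
f 50 51 52
f 50 52 34
f 51 31 53
f 51 53 52
f 52 53 54
f 52 54 34
f 53 31 55
f 53 55 54
f 54 55 56
f 54 56 34
f 55 31 57
f 55 57 56
f 56 57 58
f 56 58 34
f 57 31 59
f 57 59 58
f 58 59 60
f 58 60 34
f 59 31 61
f 59 61 60
f 60 61 62
f 60 62 34
f 61 31 32
f 61 32 62
f 62 32 33
f 62 33 34
f 64 63 67
f 64 67 65
f 65 67 68
f 65 68 66
f 67 63 69
f 67 69 68
f 68 69 70
f 68 70 66
f 69 63 71
f 69 71 70
f 70 71 72
f 70 72 66
f 71 63 73
f 71 73 72
f 72 73 74
f 72 74 66
f 73 63 75
f 73 75 74
f 74 75 76
f 74 76 66
f 75 63 77
f 75 77 76
f 76 77 78
f 76 78 66
f 77 63 79
f 77 79 78
f 78 79 80
f 78 80 66
f 79 63 81
f 79 81 80
f 80 81 82
f 80 82 66
f 81 63 83
f 81 83 82
f 82 83 84
f 82 84 66
f 83 63 85
f 83 85 84
f 84 85 86
f 84 86 66
f 85 63 87
f 85 87 86
f 86 87 88
f 86 88 66
f 87 63 64
f 87 64 88
f 88 64 65
f 88 65 66



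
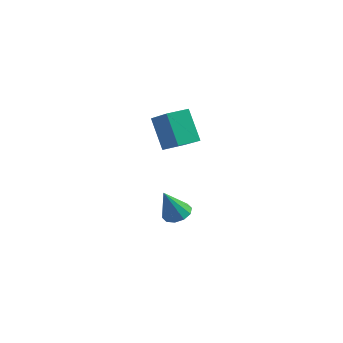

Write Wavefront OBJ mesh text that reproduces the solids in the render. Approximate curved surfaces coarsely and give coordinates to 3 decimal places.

v -3.638 1.776 1.987
v -4.752 2.469 3.752
v -2.947 2.924 1.971
v -4.062 3.617 3.737
v -2.158 0.903 3.263
v -3.273 1.596 5.029
v -1.468 2.051 3.248
v -2.582 2.744 5.013
v -3.406 2.934 -3.71
v -2.743 3.422 -3.372
v -3.874 2.266 -1.83
v -3.197 3.732 -3.375
v -3.732 3.737 -3.506
v -4.141 3.436 -3.715
v -4.27 2.943 -3.922
v -4.069 2.447 -4.049
v -3.615 2.137 -4.046
v -3.081 2.132 -3.915
v -2.671 2.433 -3.706
v -2.542 2.926 -3.498
f 2 4 1
f 5 2 1
f 1 4 3
f 3 5 1
f 2 8 4
f 6 2 5
f 6 8 2
f 4 8 3
f 7 5 3
f 3 8 7
f 7 6 5
f 8 6 7
f 10 9 12
f 10 12 11
f 12 9 13
f 12 13 11
f 13 9 14
f 13 14 11
f 14 9 15
f 14 15 11
f 15 9 16
f 15 16 11
f 16 9 17
f 16 17 11
f 17 9 18
f 17 18 11
f 18 9 19
f 18 19 11
f 19 9 20
f 19 20 11
f 20 9 10
f 20 10 11



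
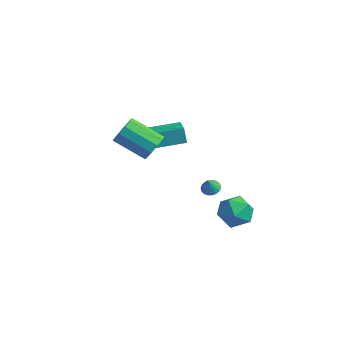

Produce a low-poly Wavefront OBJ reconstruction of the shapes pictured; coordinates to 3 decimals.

v 1.668 1.593 -2.08
v 2.698 1.102 -1.969
v 1.302 0.498 -3.531
v 2.332 0.007 -3.42
v 1.523 -0.172 -2.627
v 1.749 0.505 -1.731
v 2.251 1.095 -3.769
v 2.477 1.772 -2.873
v 3.058 0.794 -3.013
v 2.608 0.011 -2.307
v 1.392 1.589 -3.193
v 0.942 0.806 -2.487
v -0.33 1.507 -2.42
v 0.203 1.35 -2.548
v -0.23 1.073 -1.48
v 0.235 1.58 -2.446
v 0.155 1.796 -2.338
v -0.021 1.954 -2.247
v -0.259 2.023 -2.19
v -0.51 1.99 -2.178
v -0.725 1.862 -2.215
v -0.863 1.663 -2.292
v -0.894 1.433 -2.394
v -0.814 1.218 -2.502
v -0.638 1.06 -2.593
v -0.401 0.99 -2.651
v -0.15 1.023 -2.662
v 0.066 1.151 -2.626
v -4.061 0.646 0.059
v -4.379 0.761 1.031
v -2.888 2.152 0.265
v -3.206 2.267 1.237
v -3.114 -0.147 0.463
v -3.432 -0.032 1.435
v -1.941 1.359 0.669
v -2.259 1.474 1.641
v -0.528 -2.868 3.442
v -0.113 -3.587 3.701
v -1.816 -4.211 4.698
v -2.232 -3.492 4.438
v -0.035 -3.207 4.073
v -1.738 -3.831 5.07
v -0.145 -2.697 4.204
v -1.849 -3.321 5.2
v -0.402 -2.252 4.043
v -2.105 -2.876 5.04
v -0.707 -2.043 3.653
v -2.41 -2.667 4.65
v -0.944 -2.149 3.182
v -2.647 -2.773 4.179
v -1.022 -2.529 2.81
v -2.725 -3.153 3.807
v -0.911 -3.039 2.68
v -2.615 -3.663 3.676
v -0.655 -3.484 2.84
v -2.358 -4.108 3.837
v -0.35 -3.693 3.23
v -2.053 -4.317 4.227
f 1 12 6
f 1 6 2
f 1 2 8
f 1 8 11
f 1 11 12
f 2 6 10
f 6 12 5
f 12 11 3
f 11 8 7
f 8 2 9
f 4 10 5
f 4 5 3
f 4 3 7
f 4 7 9
f 4 9 10
f 5 10 6
f 3 5 12
f 7 3 11
f 9 7 8
f 10 9 2
f 14 13 16
f 14 16 15
f 16 13 17
f 16 17 15
f 17 13 18
f 17 18 15
f 18 13 19
f 18 19 15
f 19 13 20
f 19 20 15
f 20 13 21
f 20 21 15
f 21 13 22
f 21 22 15
f 22 13 23
f 22 23 15
f 23 13 24
f 23 24 15
f 24 13 25
f 24 25 15
f 25 13 26
f 25 26 15
f 26 13 27
f 26 27 15
f 27 13 28
f 27 28 15
f 28 13 14
f 28 14 15
f 30 32 29
f 33 30 29
f 29 32 31
f 31 33 29
f 30 36 32
f 34 30 33
f 34 36 30
f 32 36 31
f 35 33 31
f 31 36 35
f 35 34 33
f 36 34 35
f 38 37 41
f 38 41 39
f 39 41 42
f 39 42 40
f 41 37 43
f 41 43 42
f 42 43 44
f 42 44 40
f 43 37 45
f 43 45 44
f 44 45 46
f 44 46 40
f 45 37 47
f 45 47 46
f 46 47 48
f 46 48 40
f 47 37 49
f 47 49 48
f 48 49 50
f 48 50 40
f 49 37 51
f 49 51 50
f 50 51 52
f 50 52 40
f 51 37 53
f 51 53 52
f 52 53 54
f 52 54 40
f 53 37 55
f 53 55 54
f 54 55 56
f 54 56 40
f 55 37 57
f 55 57 56
f 56 57 58
f 56 58 40
f 57 37 38
f 57 38 58
f 58 38 39
f 58 39 40



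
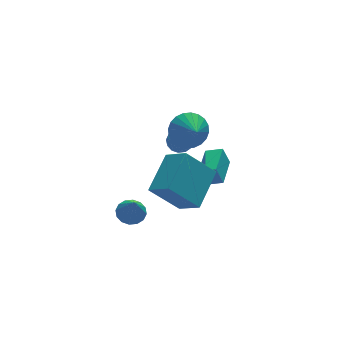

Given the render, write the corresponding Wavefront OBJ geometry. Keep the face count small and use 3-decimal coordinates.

v -1.406 -1.807 0.836
v -0.729 -1.794 0.9
v -1.514 -2.493 2.144
v -0.84 -1.494 1.047
v -1.103 -1.279 1.139
v -1.447 -1.205 1.149
v -1.78 -1.292 1.076
v -2.013 -1.518 0.938
v -2.083 -1.821 0.773
v -1.972 -2.12 0.625
v -1.709 -2.336 0.534
v -1.365 -2.41 0.524
v -1.032 -2.322 0.597
v -0.799 -2.097 0.735
v -0.351 -3.477 3.519
v 1.022 -2.142 4.355
v -0.859 -2.475 2.753
v 0.514 -1.139 3.589
v 0.906 -3.901 2.131
v 2.279 -2.565 2.967
v 0.398 -2.898 1.365
v 1.771 -1.563 2.201
v 3.252 0.719 -1.051
v 2.961 0.895 -0.122
v 4.208 2.112 -1.017
v 3.917 2.288 -0.087
v 3.923 0.252 -0.753
v 3.632 0.428 0.177
v 4.879 1.645 -0.718
v 4.588 1.821 0.211
v 2.894 3.534 0.347
v 3.472 3.169 0.337
v 2.328 2.631 0.643
v 2.906 2.266 0.633
v 2.812 2.741 1.114
v 3.161 3.3 0.931
v 2.639 2.5 0.049
v 2.988 3.059 -0.134
v 3.314 2.53 0.152
v 3.421 2.679 0.81
v 2.379 3.121 0.17
v 2.486 3.27 0.828
v 3.232 3.431 0.316
v 2.568 2.369 0.664
v 2.512 2.649 0.947
v 2.852 2.434 0.941
v 3.05 3.508 0.666
v 3.389 3.293 0.659
v 3.001 3.042 1.116
v 2.411 2.507 0.321
v 2.75 2.292 0.314
v 2.948 3.366 0.039
v 3.288 3.151 0.033
v 2.799 2.758 -0.136
v 3.479 2.841 0.201
v 3.147 2.31 0.375
v 2.99 2.448 0.032
v 3.195 2.776 -0.076
v 3.542 2.928 0.588
v 3.21 2.397 0.762
v 3.154 2.677 1.045
v 3.359 3.005 0.938
v 3.449 2.553 0.48
v 2.59 3.403 0.218
v 2.258 2.872 0.392
v 2.441 2.795 0.042
v 2.646 3.123 -0.065
v 2.653 3.49 0.605
v 2.321 2.959 0.779
v 2.605 3.024 1.056
v 2.81 3.352 0.948
v 2.351 3.247 0.5
v 2.686 1.406 2.525
v 3.344 1.792 3.14
v 2.674 0.454 3.135
v 3.016 1.901 3.304
v 2.638 1.934 3.348
v 2.267 1.888 3.268
v 1.96 1.767 3.074
v 1.763 1.592 2.797
v 1.708 1.388 2.478
v 1.801 1.187 2.166
v 2.029 1.019 1.909
v 2.357 0.91 1.746
v 2.735 0.877 1.701
v 3.106 0.923 1.782
v 3.413 1.044 1.976
v 3.609 1.219 2.253
v 3.665 1.423 2.572
v 3.572 1.624 2.883
f 2 1 4
f 2 4 3
f 4 1 5
f 4 5 3
f 5 1 6
f 5 6 3
f 6 1 7
f 6 7 3
f 7 1 8
f 7 8 3
f 8 1 9
f 8 9 3
f 9 1 10
f 9 10 3
f 10 1 11
f 10 11 3
f 11 1 12
f 11 12 3
f 12 1 13
f 12 13 3
f 13 1 14
f 13 14 3
f 14 1 2
f 14 2 3
f 16 18 15
f 19 16 15
f 15 18 17
f 17 19 15
f 16 22 18
f 20 16 19
f 20 22 16
f 18 22 17
f 21 19 17
f 17 22 21
f 21 20 19
f 22 20 21
f 24 26 23
f 27 24 23
f 23 26 25
f 25 27 23
f 24 30 26
f 28 24 27
f 28 30 24
f 26 30 25
f 29 27 25
f 25 30 29
f 29 28 27
f 30 28 29
f 31 68 47
f 68 42 71
f 47 71 36
f 68 71 47
f 31 47 43
f 47 36 48
f 43 48 32
f 47 48 43
f 31 43 52
f 43 32 53
f 52 53 38
f 43 53 52
f 31 52 64
f 52 38 67
f 64 67 41
f 52 67 64
f 31 64 68
f 64 41 72
f 68 72 42
f 64 72 68
f 32 48 59
f 48 36 62
f 59 62 40
f 48 62 59
f 36 71 49
f 71 42 70
f 49 70 35
f 71 70 49
f 42 72 69
f 72 41 65
f 69 65 33
f 72 65 69
f 41 67 66
f 67 38 54
f 66 54 37
f 67 54 66
f 38 53 58
f 53 32 55
f 58 55 39
f 53 55 58
f 34 60 46
f 60 40 61
f 46 61 35
f 60 61 46
f 34 46 44
f 46 35 45
f 44 45 33
f 46 45 44
f 34 44 51
f 44 33 50
f 51 50 37
f 44 50 51
f 34 51 56
f 51 37 57
f 56 57 39
f 51 57 56
f 34 56 60
f 56 39 63
f 60 63 40
f 56 63 60
f 35 61 49
f 61 40 62
f 49 62 36
f 61 62 49
f 33 45 69
f 45 35 70
f 69 70 42
f 45 70 69
f 37 50 66
f 50 33 65
f 66 65 41
f 50 65 66
f 39 57 58
f 57 37 54
f 58 54 38
f 57 54 58
f 40 63 59
f 63 39 55
f 59 55 32
f 63 55 59
f 74 73 76
f 74 76 75
f 76 73 77
f 76 77 75
f 77 73 78
f 77 78 75
f 78 73 79
f 78 79 75
f 79 73 80
f 79 80 75
f 80 73 81
f 80 81 75
f 81 73 82
f 81 82 75
f 82 73 83
f 82 83 75
f 83 73 84
f 83 84 75
f 84 73 85
f 84 85 75
f 85 73 86
f 85 86 75
f 86 73 87
f 86 87 75
f 87 73 88
f 87 88 75
f 88 73 89
f 88 89 75
f 89 73 90
f 89 90 75
f 90 73 74
f 90 74 75

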